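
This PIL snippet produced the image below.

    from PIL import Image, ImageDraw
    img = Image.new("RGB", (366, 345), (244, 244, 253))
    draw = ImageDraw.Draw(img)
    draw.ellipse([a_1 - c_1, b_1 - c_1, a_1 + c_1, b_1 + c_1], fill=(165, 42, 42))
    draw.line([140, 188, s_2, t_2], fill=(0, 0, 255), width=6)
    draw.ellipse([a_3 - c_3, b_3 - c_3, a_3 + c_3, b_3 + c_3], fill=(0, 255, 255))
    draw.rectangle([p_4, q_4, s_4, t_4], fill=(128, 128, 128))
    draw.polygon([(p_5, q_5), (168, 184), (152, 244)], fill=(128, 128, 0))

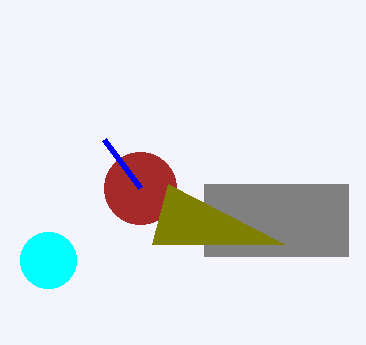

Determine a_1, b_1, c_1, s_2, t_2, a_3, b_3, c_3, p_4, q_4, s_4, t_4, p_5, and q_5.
a_1 = 140, b_1 = 188, c_1 = 36, s_2 = 104, t_2 = 140, a_3 = 48, b_3 = 260, c_3 = 28, p_4 = 204, q_4 = 184, s_4 = 348, t_4 = 256, p_5 = 284, q_5 = 244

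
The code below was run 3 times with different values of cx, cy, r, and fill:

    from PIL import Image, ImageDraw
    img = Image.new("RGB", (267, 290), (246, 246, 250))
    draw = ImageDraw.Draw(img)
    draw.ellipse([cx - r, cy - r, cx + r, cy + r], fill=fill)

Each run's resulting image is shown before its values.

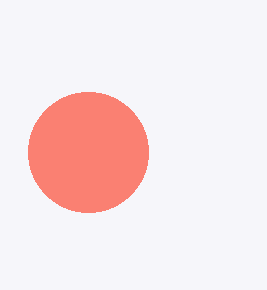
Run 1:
cx = 88
cy = 152
r = 60
fill = 'salmon'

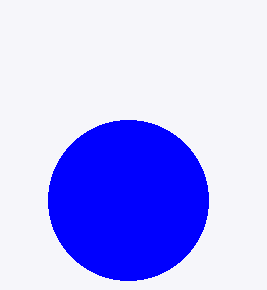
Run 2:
cx = 128; cy = 200; r = 80; fill = 'blue'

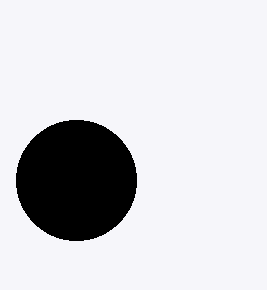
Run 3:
cx = 76
cy = 180
r = 60
fill = 'black'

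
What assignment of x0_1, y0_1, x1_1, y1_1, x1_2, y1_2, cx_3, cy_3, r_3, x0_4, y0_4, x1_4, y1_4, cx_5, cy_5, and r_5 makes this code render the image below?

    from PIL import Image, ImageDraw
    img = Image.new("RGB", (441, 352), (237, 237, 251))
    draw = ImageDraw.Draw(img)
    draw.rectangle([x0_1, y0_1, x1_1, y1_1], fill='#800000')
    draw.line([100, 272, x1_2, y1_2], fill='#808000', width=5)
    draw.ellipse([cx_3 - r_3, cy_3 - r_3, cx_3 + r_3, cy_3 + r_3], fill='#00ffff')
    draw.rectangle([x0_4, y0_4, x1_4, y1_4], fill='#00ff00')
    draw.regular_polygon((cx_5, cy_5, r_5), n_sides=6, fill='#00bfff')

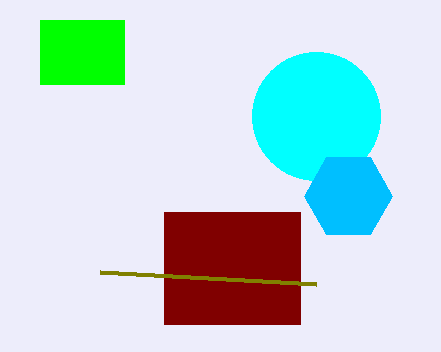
x0_1 = 164
y0_1 = 212
x1_1 = 300
y1_1 = 324
x1_2 = 316
y1_2 = 284
cx_3 = 316
cy_3 = 116
r_3 = 64
x0_4 = 40
y0_4 = 20
x1_4 = 124
y1_4 = 84
cx_5 = 348
cy_5 = 196
r_5 = 44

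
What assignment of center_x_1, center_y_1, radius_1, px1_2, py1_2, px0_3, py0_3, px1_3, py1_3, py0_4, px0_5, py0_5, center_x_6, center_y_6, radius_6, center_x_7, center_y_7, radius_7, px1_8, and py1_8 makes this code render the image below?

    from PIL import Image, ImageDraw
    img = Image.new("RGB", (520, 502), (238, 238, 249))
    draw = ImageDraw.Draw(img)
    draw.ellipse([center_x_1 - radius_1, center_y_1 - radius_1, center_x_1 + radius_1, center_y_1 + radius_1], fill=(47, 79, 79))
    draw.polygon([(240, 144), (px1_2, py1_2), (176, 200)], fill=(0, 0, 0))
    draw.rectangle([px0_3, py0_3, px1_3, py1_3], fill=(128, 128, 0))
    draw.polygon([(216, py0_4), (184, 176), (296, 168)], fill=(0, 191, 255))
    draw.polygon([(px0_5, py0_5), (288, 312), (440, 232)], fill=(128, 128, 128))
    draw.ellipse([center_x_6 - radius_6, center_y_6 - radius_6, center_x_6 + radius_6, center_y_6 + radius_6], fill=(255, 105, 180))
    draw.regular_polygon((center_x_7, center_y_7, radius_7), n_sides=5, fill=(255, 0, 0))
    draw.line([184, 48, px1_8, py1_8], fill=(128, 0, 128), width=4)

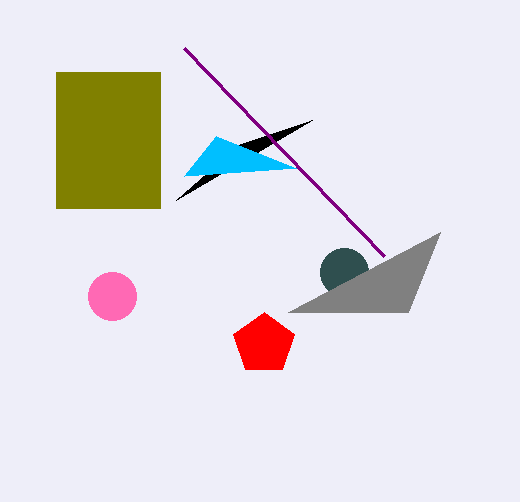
center_x_1 = 344, center_y_1 = 272, radius_1 = 24, px1_2 = 312, py1_2 = 120, px0_3 = 56, py0_3 = 72, px1_3 = 160, py1_3 = 208, py0_4 = 136, px0_5 = 408, py0_5 = 312, center_x_6 = 112, center_y_6 = 296, radius_6 = 24, center_x_7 = 264, center_y_7 = 344, radius_7 = 32, px1_8 = 384, py1_8 = 256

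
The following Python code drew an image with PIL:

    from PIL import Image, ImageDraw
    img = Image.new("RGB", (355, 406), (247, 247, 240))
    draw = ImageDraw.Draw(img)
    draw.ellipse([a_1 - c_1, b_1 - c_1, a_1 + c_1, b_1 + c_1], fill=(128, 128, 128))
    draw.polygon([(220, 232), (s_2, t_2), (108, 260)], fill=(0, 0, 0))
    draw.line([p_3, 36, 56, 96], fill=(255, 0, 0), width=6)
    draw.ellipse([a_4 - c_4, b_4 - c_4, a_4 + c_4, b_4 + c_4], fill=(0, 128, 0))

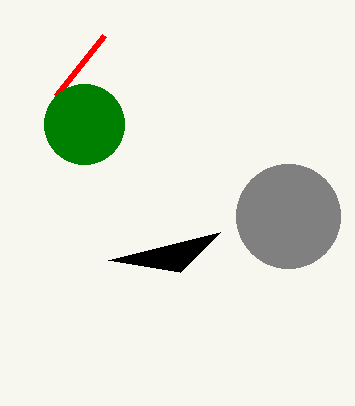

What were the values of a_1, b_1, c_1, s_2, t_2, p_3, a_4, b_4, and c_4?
a_1 = 288; b_1 = 216; c_1 = 52; s_2 = 180; t_2 = 272; p_3 = 104; a_4 = 84; b_4 = 124; c_4 = 40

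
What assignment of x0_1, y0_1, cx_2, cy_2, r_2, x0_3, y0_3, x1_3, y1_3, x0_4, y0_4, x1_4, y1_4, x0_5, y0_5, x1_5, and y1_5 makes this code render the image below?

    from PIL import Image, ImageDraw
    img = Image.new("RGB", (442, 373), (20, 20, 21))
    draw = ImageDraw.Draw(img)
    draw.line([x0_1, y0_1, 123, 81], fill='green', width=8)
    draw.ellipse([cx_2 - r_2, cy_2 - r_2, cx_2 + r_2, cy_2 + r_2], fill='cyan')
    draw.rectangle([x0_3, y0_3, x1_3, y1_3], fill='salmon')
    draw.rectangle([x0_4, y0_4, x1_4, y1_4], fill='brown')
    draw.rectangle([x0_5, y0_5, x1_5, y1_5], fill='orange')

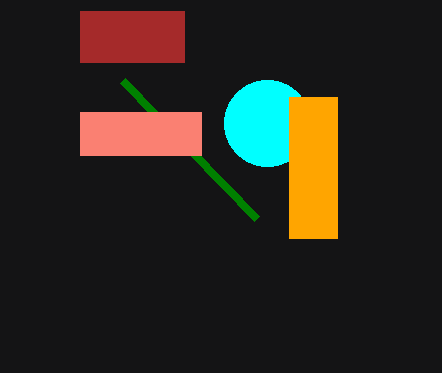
x0_1 = 257
y0_1 = 219
cx_2 = 267
cy_2 = 123
r_2 = 43
x0_3 = 80
y0_3 = 112
x1_3 = 201
y1_3 = 155
x0_4 = 80
y0_4 = 11
x1_4 = 184
y1_4 = 62
x0_5 = 289
y0_5 = 97
x1_5 = 337
y1_5 = 238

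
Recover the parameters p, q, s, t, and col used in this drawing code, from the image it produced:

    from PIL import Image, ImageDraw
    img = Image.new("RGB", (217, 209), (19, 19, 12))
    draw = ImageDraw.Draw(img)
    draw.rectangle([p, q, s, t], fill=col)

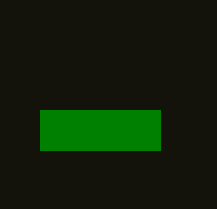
p = 40, q = 110, s = 160, t = 150, col = 'green'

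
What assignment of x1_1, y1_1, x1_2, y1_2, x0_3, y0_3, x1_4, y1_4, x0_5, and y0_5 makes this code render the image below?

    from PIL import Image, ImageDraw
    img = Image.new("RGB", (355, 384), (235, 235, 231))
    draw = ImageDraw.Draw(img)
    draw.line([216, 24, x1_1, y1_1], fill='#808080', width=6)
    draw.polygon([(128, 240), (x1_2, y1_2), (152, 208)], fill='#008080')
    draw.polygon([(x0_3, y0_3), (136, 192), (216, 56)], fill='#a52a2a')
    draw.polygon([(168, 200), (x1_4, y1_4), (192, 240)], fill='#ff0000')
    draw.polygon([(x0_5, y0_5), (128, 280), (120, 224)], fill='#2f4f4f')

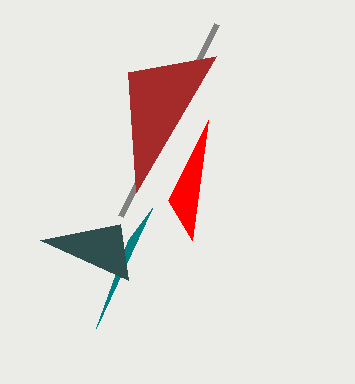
x1_1 = 120; y1_1 = 216; x1_2 = 96; y1_2 = 328; x0_3 = 128; y0_3 = 72; x1_4 = 208; y1_4 = 120; x0_5 = 40; y0_5 = 240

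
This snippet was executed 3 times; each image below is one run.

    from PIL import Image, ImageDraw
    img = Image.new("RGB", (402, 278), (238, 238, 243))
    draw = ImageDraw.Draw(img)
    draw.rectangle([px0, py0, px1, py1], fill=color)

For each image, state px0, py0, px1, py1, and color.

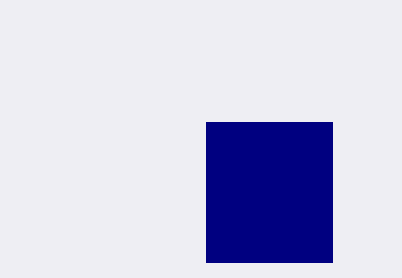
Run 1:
px0 = 206; py0 = 122; px1 = 332; py1 = 262; color = 'navy'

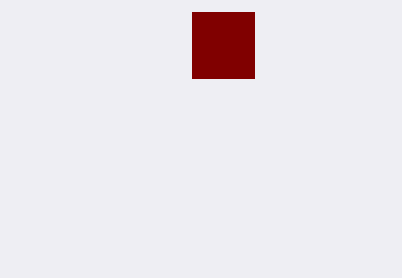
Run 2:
px0 = 192
py0 = 12
px1 = 254
py1 = 78
color = 'maroon'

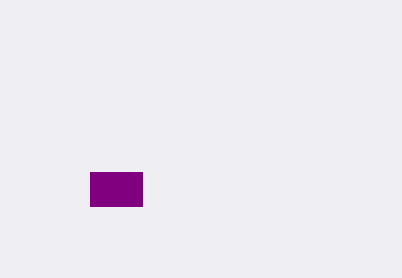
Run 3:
px0 = 90; py0 = 172; px1 = 142; py1 = 206; color = 'purple'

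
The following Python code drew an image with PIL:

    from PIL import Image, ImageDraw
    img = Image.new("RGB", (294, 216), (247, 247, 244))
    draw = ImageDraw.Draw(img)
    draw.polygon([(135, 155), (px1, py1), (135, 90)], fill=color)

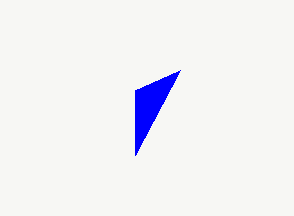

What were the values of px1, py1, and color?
px1 = 180; py1 = 70; color = 'blue'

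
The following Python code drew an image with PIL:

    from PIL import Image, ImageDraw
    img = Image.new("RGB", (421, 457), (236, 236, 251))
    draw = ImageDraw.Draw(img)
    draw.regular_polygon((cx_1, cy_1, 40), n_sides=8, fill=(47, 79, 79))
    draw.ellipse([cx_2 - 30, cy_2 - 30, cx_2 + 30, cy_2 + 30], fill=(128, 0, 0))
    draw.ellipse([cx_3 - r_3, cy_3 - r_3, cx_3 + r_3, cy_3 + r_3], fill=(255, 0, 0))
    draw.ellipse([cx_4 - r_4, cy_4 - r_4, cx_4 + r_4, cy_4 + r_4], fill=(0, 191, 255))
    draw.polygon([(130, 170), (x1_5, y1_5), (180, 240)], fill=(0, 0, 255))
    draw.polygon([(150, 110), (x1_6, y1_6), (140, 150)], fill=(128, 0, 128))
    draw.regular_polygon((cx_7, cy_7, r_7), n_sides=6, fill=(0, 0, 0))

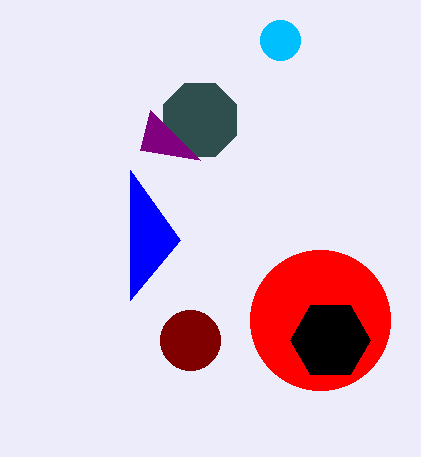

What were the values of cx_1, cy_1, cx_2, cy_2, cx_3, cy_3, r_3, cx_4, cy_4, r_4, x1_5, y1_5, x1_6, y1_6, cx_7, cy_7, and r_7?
cx_1 = 200; cy_1 = 120; cx_2 = 190; cy_2 = 340; cx_3 = 320; cy_3 = 320; r_3 = 70; cx_4 = 280; cy_4 = 40; r_4 = 20; x1_5 = 130; y1_5 = 300; x1_6 = 200; y1_6 = 160; cx_7 = 330; cy_7 = 340; r_7 = 40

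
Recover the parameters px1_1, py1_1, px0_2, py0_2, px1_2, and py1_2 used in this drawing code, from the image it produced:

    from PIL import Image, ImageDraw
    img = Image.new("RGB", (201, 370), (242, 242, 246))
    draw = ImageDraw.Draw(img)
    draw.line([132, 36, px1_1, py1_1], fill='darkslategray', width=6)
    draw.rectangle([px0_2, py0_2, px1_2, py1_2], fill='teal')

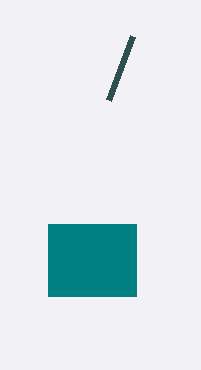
px1_1 = 108, py1_1 = 100, px0_2 = 48, py0_2 = 224, px1_2 = 136, py1_2 = 296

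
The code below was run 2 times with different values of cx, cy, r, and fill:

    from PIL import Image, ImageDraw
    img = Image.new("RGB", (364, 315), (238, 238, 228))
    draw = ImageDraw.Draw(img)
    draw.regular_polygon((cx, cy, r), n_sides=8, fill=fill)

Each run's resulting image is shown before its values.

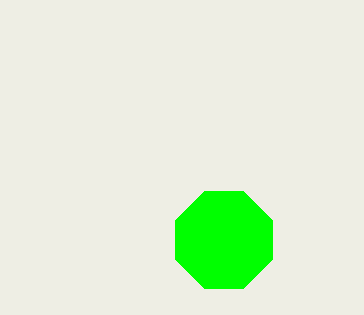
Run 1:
cx = 224, cy = 240, r = 52, fill = 'lime'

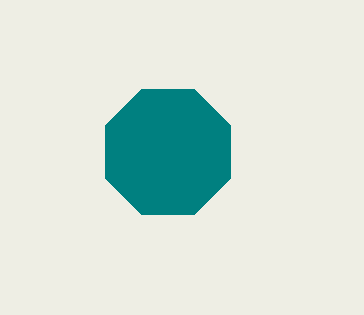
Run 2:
cx = 168, cy = 152, r = 68, fill = 'teal'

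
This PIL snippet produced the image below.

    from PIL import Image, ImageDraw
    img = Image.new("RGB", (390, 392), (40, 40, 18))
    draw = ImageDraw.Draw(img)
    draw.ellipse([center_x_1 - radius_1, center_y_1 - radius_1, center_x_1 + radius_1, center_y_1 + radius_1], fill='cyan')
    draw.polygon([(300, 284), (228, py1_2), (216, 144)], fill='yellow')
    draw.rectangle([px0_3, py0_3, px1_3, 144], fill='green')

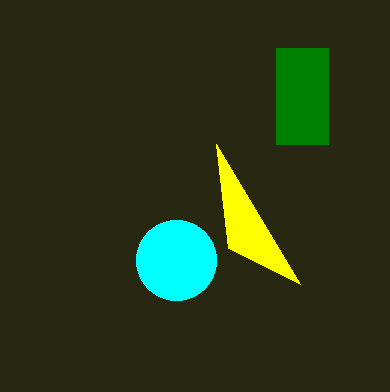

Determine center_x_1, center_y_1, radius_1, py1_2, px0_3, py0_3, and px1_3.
center_x_1 = 176, center_y_1 = 260, radius_1 = 40, py1_2 = 248, px0_3 = 276, py0_3 = 48, px1_3 = 328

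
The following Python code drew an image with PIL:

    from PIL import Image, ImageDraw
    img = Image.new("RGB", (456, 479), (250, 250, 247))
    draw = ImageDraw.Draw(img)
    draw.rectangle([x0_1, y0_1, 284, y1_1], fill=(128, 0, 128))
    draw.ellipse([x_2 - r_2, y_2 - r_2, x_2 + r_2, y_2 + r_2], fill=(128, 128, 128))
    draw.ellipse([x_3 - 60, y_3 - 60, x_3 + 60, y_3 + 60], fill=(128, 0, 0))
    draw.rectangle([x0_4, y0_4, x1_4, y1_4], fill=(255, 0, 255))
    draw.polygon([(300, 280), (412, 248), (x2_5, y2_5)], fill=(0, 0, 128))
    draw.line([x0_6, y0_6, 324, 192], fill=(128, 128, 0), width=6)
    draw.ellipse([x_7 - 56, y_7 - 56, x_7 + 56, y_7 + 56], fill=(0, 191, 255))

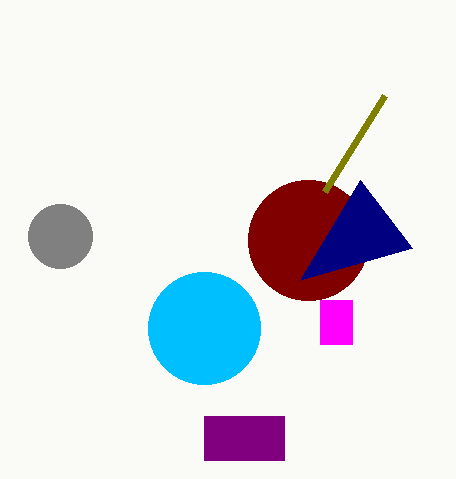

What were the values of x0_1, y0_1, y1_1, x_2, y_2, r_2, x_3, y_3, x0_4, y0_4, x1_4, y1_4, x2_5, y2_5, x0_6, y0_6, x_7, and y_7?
x0_1 = 204; y0_1 = 416; y1_1 = 460; x_2 = 60; y_2 = 236; r_2 = 32; x_3 = 308; y_3 = 240; x0_4 = 320; y0_4 = 300; x1_4 = 352; y1_4 = 344; x2_5 = 360; y2_5 = 180; x0_6 = 384; y0_6 = 96; x_7 = 204; y_7 = 328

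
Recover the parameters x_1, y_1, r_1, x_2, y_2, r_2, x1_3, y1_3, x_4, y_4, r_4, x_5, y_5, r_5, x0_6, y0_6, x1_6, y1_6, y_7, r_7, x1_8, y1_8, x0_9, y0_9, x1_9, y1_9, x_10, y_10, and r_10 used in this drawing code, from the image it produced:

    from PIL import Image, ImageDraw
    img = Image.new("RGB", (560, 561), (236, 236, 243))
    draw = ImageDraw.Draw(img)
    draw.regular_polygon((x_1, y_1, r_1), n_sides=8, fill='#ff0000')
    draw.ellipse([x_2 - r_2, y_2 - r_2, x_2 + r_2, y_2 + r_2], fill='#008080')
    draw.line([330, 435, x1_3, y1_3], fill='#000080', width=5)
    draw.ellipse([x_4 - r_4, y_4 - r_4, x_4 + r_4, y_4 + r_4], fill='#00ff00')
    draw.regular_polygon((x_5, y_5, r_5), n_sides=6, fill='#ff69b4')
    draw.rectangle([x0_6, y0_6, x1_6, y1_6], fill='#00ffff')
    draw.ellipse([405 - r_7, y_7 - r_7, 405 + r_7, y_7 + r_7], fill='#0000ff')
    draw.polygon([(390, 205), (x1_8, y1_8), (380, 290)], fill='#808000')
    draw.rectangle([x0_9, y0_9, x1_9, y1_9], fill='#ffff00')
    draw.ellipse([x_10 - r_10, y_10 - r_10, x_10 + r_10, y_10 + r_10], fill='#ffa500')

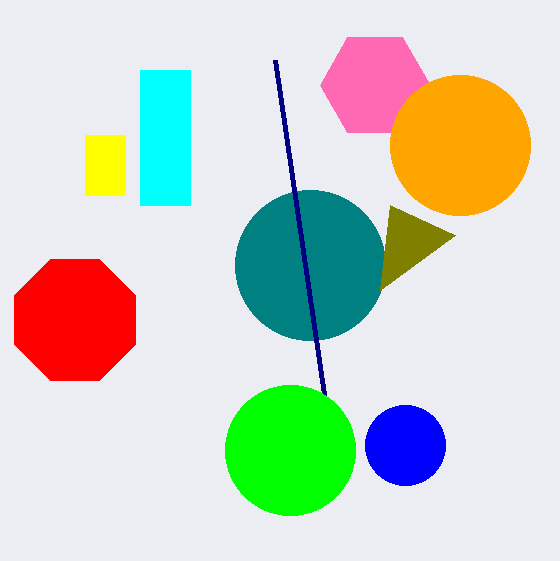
x_1 = 75; y_1 = 320; r_1 = 65; x_2 = 310; y_2 = 265; r_2 = 75; x1_3 = 275; y1_3 = 60; x_4 = 290; y_4 = 450; r_4 = 65; x_5 = 375; y_5 = 85; r_5 = 55; x0_6 = 140; y0_6 = 70; x1_6 = 190; y1_6 = 205; y_7 = 445; r_7 = 40; x1_8 = 455; y1_8 = 235; x0_9 = 85; y0_9 = 135; x1_9 = 125; y1_9 = 195; x_10 = 460; y_10 = 145; r_10 = 70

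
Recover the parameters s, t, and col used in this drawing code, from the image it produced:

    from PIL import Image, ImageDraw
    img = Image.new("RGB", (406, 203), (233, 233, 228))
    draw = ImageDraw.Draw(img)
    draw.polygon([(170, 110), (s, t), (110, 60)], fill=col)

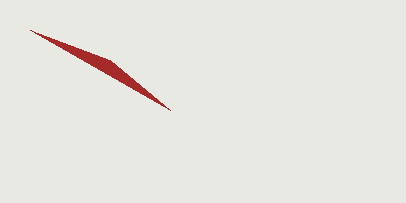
s = 30; t = 30; col = 'brown'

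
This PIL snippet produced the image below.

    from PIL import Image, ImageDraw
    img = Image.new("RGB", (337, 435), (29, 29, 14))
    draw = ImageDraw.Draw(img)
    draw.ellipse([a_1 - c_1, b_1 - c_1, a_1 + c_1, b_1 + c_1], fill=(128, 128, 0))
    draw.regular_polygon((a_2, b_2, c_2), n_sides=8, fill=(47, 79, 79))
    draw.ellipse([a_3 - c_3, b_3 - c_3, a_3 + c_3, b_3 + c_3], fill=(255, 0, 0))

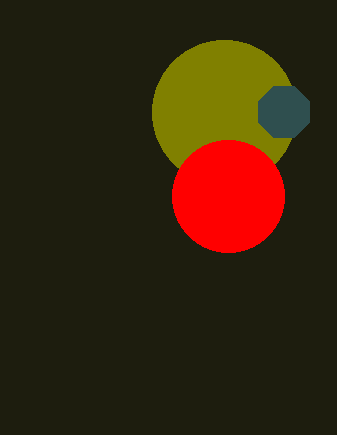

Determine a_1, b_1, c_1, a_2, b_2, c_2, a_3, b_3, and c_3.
a_1 = 224, b_1 = 112, c_1 = 72, a_2 = 284, b_2 = 112, c_2 = 28, a_3 = 228, b_3 = 196, c_3 = 56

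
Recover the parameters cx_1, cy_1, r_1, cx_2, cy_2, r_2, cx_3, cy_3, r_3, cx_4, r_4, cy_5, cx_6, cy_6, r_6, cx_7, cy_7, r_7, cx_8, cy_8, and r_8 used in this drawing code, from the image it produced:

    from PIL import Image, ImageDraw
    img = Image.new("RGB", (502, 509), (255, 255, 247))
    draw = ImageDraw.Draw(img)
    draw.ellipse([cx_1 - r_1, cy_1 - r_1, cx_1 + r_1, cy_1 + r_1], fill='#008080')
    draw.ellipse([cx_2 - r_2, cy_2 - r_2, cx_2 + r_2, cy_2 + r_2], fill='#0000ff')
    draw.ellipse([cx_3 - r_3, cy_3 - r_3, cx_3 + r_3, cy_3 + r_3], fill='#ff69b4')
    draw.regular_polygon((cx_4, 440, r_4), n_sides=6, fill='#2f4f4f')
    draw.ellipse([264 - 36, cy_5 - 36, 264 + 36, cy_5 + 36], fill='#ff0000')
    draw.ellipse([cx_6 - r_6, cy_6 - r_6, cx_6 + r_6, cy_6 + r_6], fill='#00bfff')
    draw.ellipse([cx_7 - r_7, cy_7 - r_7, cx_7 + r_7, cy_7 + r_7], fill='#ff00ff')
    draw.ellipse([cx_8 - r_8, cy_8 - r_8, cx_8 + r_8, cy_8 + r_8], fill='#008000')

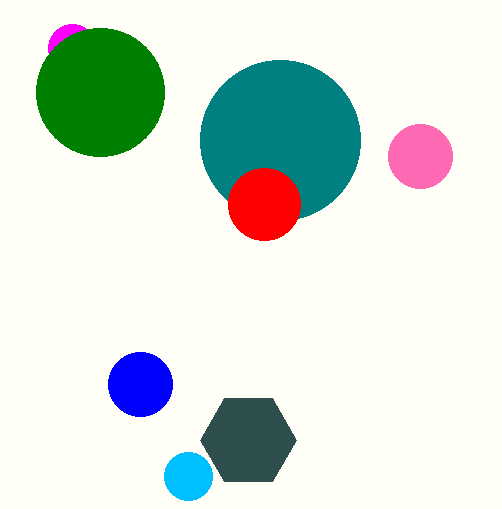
cx_1 = 280; cy_1 = 140; r_1 = 80; cx_2 = 140; cy_2 = 384; r_2 = 32; cx_3 = 420; cy_3 = 156; r_3 = 32; cx_4 = 248; r_4 = 48; cy_5 = 204; cx_6 = 188; cy_6 = 476; r_6 = 24; cx_7 = 72; cy_7 = 48; r_7 = 24; cx_8 = 100; cy_8 = 92; r_8 = 64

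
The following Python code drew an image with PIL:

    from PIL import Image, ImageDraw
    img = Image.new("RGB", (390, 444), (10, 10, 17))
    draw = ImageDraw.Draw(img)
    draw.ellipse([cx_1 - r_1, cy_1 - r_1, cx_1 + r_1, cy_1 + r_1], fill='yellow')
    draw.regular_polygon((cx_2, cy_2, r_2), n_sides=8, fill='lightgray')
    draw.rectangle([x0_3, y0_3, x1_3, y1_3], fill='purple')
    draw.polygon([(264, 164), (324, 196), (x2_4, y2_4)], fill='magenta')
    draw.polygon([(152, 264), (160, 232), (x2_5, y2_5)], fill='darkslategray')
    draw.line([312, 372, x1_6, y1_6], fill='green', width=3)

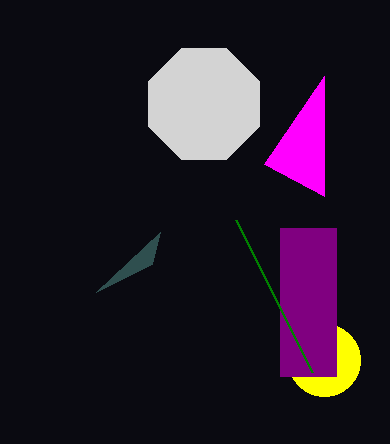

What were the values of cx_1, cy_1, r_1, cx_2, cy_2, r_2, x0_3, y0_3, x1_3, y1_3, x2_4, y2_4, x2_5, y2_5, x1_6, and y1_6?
cx_1 = 324; cy_1 = 360; r_1 = 36; cx_2 = 204; cy_2 = 104; r_2 = 60; x0_3 = 280; y0_3 = 228; x1_3 = 336; y1_3 = 376; x2_4 = 324; y2_4 = 76; x2_5 = 96; y2_5 = 292; x1_6 = 236; y1_6 = 220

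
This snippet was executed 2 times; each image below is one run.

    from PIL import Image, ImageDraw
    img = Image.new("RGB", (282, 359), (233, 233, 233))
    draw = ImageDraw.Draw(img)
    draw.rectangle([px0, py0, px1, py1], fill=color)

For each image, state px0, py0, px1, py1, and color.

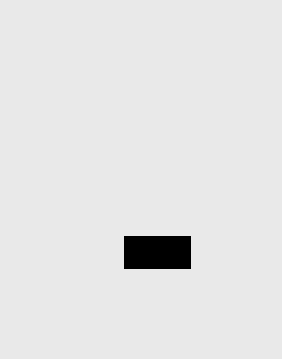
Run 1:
px0 = 124
py0 = 236
px1 = 190
py1 = 268
color = 'black'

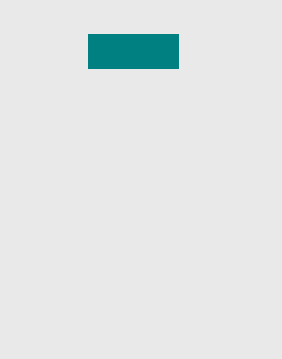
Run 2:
px0 = 88; py0 = 34; px1 = 178; py1 = 68; color = 'teal'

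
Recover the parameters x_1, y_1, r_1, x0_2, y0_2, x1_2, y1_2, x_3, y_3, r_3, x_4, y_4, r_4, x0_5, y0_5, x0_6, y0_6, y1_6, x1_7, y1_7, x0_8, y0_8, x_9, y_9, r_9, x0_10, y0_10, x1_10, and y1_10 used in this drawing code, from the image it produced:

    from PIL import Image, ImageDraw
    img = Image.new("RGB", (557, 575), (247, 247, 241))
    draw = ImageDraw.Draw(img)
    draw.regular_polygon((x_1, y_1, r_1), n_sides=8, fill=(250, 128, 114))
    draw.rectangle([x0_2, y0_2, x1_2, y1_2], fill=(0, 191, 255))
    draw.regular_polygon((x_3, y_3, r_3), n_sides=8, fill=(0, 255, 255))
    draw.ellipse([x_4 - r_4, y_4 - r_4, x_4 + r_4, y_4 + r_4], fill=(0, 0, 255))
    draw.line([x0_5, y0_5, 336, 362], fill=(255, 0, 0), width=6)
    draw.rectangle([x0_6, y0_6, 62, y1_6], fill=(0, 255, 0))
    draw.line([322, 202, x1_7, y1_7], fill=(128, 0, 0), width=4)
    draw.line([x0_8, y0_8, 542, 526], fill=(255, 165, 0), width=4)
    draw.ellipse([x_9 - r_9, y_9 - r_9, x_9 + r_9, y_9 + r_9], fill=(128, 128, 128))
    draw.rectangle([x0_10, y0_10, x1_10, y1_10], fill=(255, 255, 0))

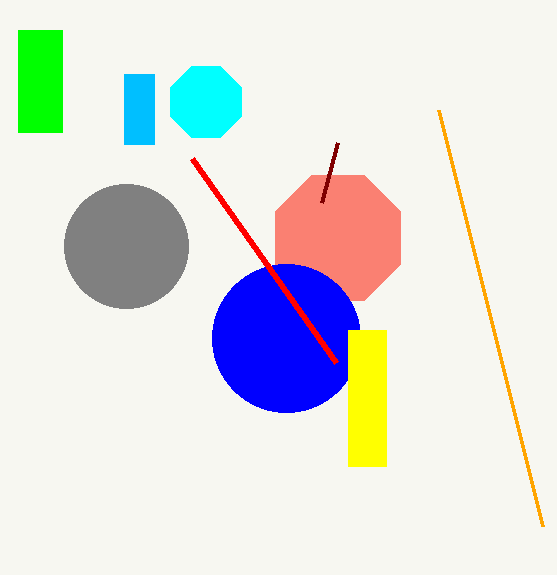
x_1 = 338
y_1 = 238
r_1 = 68
x0_2 = 124
y0_2 = 74
x1_2 = 154
y1_2 = 144
x_3 = 206
y_3 = 102
r_3 = 38
x_4 = 286
y_4 = 338
r_4 = 74
x0_5 = 192
y0_5 = 158
x0_6 = 18
y0_6 = 30
y1_6 = 132
x1_7 = 338
y1_7 = 142
x0_8 = 438
y0_8 = 110
x_9 = 126
y_9 = 246
r_9 = 62
x0_10 = 348
y0_10 = 330
x1_10 = 386
y1_10 = 466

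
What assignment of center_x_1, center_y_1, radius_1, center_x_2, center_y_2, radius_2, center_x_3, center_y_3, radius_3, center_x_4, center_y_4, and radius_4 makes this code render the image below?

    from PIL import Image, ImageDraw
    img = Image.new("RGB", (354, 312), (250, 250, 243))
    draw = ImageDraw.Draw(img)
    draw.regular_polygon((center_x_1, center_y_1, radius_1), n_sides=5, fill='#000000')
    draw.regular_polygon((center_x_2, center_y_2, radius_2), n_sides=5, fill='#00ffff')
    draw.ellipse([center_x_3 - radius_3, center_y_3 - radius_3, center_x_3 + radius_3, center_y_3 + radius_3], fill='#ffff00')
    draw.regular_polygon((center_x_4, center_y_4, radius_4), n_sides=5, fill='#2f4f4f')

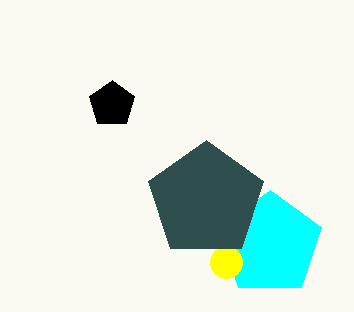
center_x_1 = 112
center_y_1 = 104
radius_1 = 24
center_x_2 = 270
center_y_2 = 244
radius_2 = 54
center_x_3 = 226
center_y_3 = 262
radius_3 = 16
center_x_4 = 206
center_y_4 = 200
radius_4 = 60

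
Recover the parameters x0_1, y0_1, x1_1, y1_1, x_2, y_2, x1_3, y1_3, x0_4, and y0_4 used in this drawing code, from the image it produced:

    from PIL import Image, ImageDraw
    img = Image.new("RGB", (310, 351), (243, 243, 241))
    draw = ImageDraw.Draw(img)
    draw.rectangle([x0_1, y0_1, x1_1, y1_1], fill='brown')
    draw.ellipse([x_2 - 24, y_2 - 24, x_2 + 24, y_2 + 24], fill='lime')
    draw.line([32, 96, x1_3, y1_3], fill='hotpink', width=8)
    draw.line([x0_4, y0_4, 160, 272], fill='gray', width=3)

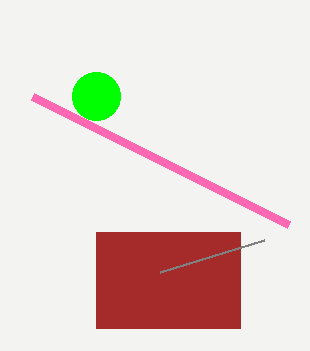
x0_1 = 96
y0_1 = 232
x1_1 = 240
y1_1 = 328
x_2 = 96
y_2 = 96
x1_3 = 288
y1_3 = 224
x0_4 = 264
y0_4 = 240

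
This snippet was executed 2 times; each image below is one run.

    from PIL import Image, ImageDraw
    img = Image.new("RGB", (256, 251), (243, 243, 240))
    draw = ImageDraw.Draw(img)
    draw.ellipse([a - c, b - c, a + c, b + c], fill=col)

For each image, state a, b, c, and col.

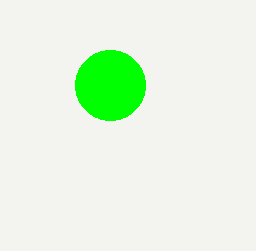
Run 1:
a = 110; b = 85; c = 35; col = 'lime'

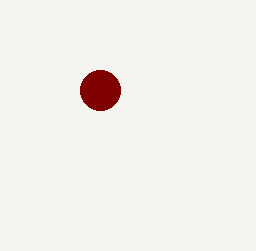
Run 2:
a = 100; b = 90; c = 20; col = 'maroon'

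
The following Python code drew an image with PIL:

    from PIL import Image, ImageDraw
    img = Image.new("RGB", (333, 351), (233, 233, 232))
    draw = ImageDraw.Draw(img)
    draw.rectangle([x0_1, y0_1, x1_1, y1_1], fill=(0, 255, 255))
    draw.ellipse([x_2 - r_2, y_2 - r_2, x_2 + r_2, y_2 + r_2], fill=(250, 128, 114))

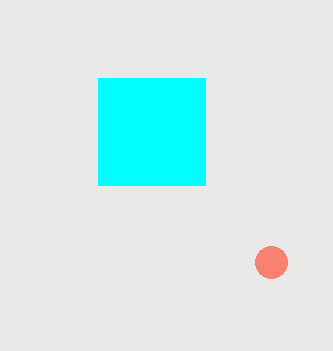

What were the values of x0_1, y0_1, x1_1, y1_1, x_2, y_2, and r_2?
x0_1 = 98, y0_1 = 78, x1_1 = 205, y1_1 = 185, x_2 = 271, y_2 = 262, r_2 = 16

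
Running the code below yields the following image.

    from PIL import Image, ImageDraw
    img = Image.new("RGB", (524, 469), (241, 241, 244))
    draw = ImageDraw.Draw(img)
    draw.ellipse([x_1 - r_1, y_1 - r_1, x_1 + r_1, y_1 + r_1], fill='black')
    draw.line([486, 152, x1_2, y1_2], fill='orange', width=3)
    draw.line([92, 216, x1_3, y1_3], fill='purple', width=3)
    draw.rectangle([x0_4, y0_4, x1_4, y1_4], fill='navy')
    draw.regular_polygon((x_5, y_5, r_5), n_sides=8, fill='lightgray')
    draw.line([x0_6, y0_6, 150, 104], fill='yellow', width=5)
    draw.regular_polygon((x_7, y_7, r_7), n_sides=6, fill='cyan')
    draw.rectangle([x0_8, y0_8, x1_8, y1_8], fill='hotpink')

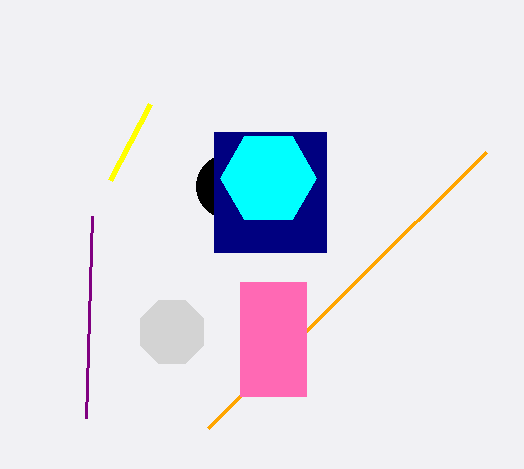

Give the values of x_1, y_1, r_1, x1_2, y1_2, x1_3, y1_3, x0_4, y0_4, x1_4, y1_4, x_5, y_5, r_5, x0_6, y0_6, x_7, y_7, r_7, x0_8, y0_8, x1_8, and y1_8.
x_1 = 228
y_1 = 186
r_1 = 32
x1_2 = 208
y1_2 = 428
x1_3 = 86
y1_3 = 418
x0_4 = 214
y0_4 = 132
x1_4 = 326
y1_4 = 252
x_5 = 172
y_5 = 332
r_5 = 34
x0_6 = 110
y0_6 = 180
x_7 = 268
y_7 = 178
r_7 = 48
x0_8 = 240
y0_8 = 282
x1_8 = 306
y1_8 = 396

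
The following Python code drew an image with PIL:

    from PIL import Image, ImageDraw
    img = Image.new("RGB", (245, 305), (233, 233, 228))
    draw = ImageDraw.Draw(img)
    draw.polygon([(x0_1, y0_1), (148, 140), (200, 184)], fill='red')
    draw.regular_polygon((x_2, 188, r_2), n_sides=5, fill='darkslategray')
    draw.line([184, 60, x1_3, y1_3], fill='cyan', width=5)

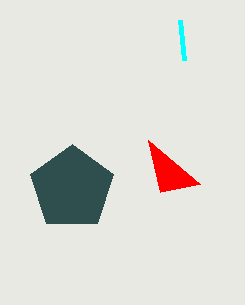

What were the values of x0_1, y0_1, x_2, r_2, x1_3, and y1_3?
x0_1 = 160, y0_1 = 192, x_2 = 72, r_2 = 44, x1_3 = 180, y1_3 = 20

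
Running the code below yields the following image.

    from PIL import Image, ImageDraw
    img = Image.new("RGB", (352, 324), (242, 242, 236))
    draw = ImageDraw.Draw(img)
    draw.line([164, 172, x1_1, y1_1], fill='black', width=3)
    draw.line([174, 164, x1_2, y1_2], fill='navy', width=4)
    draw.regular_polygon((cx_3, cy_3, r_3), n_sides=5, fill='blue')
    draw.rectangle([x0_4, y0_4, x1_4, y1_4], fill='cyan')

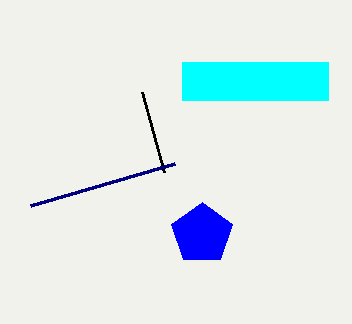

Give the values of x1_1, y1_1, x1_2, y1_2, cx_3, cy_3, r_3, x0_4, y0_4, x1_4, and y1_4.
x1_1 = 142
y1_1 = 92
x1_2 = 30
y1_2 = 206
cx_3 = 202
cy_3 = 234
r_3 = 32
x0_4 = 182
y0_4 = 62
x1_4 = 328
y1_4 = 100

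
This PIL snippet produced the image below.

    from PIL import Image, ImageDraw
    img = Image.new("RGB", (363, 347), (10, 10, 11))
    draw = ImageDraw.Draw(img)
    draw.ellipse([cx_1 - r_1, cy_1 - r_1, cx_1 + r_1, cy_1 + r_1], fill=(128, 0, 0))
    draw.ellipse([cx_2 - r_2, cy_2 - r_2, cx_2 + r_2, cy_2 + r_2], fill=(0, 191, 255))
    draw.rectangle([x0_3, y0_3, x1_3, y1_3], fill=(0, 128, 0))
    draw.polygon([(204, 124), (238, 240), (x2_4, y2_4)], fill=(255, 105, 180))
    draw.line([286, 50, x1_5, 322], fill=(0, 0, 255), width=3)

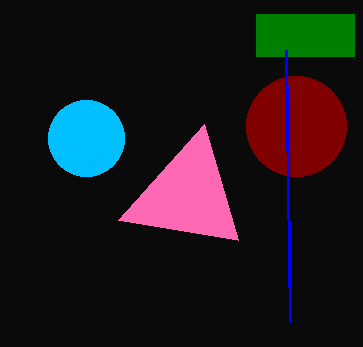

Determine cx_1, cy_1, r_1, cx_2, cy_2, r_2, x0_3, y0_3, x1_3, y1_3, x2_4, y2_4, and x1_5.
cx_1 = 296; cy_1 = 126; r_1 = 50; cx_2 = 86; cy_2 = 138; r_2 = 38; x0_3 = 256; y0_3 = 14; x1_3 = 354; y1_3 = 56; x2_4 = 118; y2_4 = 220; x1_5 = 290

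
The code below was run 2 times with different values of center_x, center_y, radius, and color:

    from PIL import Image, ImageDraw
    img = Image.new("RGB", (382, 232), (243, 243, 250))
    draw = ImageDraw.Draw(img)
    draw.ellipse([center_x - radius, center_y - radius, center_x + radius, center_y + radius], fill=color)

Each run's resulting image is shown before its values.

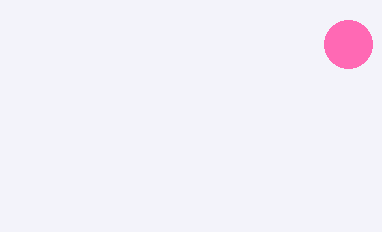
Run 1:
center_x = 348, center_y = 44, radius = 24, color = 'hotpink'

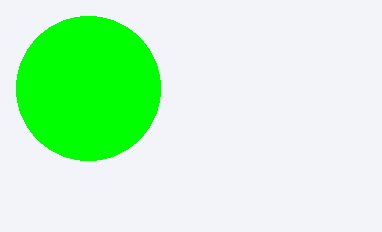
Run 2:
center_x = 88
center_y = 88
radius = 72
color = 'lime'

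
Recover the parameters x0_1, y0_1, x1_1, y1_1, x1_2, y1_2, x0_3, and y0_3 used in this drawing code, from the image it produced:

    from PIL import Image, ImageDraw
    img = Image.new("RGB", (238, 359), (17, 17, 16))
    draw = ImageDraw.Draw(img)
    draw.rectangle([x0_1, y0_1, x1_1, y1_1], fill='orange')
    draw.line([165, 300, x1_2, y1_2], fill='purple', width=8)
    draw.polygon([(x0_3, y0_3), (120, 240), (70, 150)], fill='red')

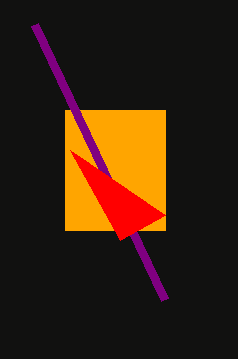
x0_1 = 65, y0_1 = 110, x1_1 = 165, y1_1 = 230, x1_2 = 35, y1_2 = 25, x0_3 = 165, y0_3 = 215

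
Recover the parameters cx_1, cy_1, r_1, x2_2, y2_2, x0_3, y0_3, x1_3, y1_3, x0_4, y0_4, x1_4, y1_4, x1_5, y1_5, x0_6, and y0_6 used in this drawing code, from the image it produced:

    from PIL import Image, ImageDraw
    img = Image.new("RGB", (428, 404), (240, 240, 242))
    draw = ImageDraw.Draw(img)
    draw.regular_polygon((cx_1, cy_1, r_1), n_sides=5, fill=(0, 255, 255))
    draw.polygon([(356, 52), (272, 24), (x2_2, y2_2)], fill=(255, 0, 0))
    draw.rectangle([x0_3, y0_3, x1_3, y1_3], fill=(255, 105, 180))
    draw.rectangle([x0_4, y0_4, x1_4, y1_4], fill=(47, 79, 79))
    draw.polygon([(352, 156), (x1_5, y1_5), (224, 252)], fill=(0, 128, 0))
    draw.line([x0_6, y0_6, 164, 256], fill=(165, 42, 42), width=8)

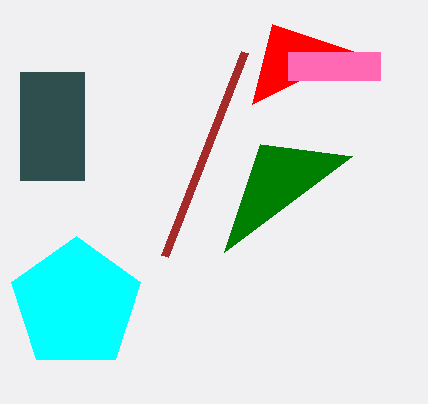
cx_1 = 76
cy_1 = 304
r_1 = 68
x2_2 = 252
y2_2 = 104
x0_3 = 288
y0_3 = 52
x1_3 = 380
y1_3 = 80
x0_4 = 20
y0_4 = 72
x1_4 = 84
y1_4 = 180
x1_5 = 260
y1_5 = 144
x0_6 = 244
y0_6 = 52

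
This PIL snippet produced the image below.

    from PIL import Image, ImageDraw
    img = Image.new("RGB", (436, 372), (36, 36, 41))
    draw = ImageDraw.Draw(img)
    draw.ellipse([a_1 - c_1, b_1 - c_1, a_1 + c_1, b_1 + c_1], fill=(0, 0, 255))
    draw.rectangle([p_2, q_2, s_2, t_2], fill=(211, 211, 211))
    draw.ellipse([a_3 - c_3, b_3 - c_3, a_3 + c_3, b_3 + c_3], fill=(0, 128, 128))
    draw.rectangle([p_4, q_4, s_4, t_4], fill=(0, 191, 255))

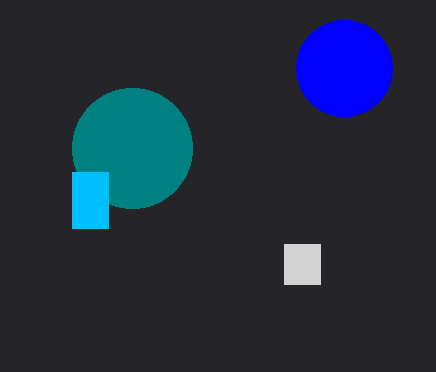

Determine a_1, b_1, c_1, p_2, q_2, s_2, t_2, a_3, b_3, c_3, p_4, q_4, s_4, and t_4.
a_1 = 344
b_1 = 68
c_1 = 48
p_2 = 284
q_2 = 244
s_2 = 320
t_2 = 284
a_3 = 132
b_3 = 148
c_3 = 60
p_4 = 72
q_4 = 172
s_4 = 108
t_4 = 228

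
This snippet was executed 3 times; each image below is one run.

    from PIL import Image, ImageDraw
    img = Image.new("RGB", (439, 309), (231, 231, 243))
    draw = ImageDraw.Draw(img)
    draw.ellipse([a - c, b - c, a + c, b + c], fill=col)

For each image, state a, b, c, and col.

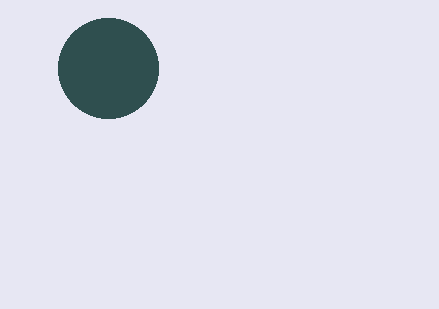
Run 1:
a = 108, b = 68, c = 50, col = 'darkslategray'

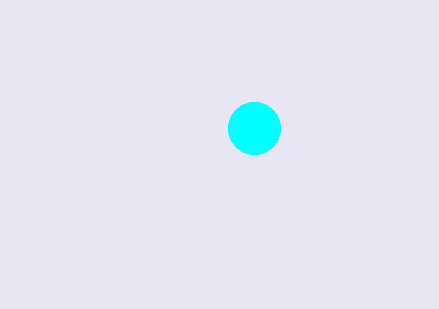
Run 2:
a = 254; b = 128; c = 26; col = 'cyan'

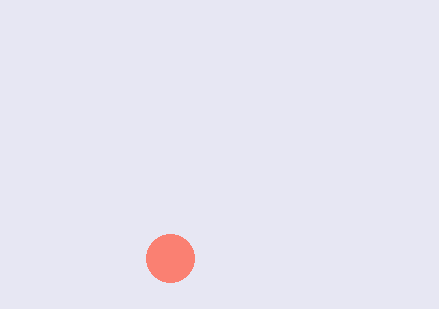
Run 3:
a = 170, b = 258, c = 24, col = 'salmon'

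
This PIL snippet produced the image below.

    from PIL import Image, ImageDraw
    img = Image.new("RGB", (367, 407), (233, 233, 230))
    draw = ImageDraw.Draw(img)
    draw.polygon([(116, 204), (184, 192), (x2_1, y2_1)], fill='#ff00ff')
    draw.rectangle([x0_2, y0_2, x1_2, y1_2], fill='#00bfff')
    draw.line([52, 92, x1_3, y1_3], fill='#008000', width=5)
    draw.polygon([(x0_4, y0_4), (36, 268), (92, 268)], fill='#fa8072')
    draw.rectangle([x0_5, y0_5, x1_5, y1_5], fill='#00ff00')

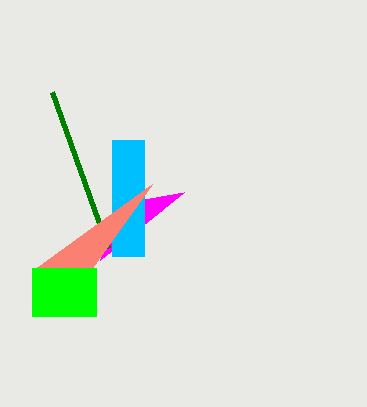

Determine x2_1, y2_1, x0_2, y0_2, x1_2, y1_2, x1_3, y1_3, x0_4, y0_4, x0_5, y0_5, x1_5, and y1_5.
x2_1 = 100, y2_1 = 260, x0_2 = 112, y0_2 = 140, x1_2 = 144, y1_2 = 256, x1_3 = 108, y1_3 = 248, x0_4 = 152, y0_4 = 184, x0_5 = 32, y0_5 = 268, x1_5 = 96, y1_5 = 316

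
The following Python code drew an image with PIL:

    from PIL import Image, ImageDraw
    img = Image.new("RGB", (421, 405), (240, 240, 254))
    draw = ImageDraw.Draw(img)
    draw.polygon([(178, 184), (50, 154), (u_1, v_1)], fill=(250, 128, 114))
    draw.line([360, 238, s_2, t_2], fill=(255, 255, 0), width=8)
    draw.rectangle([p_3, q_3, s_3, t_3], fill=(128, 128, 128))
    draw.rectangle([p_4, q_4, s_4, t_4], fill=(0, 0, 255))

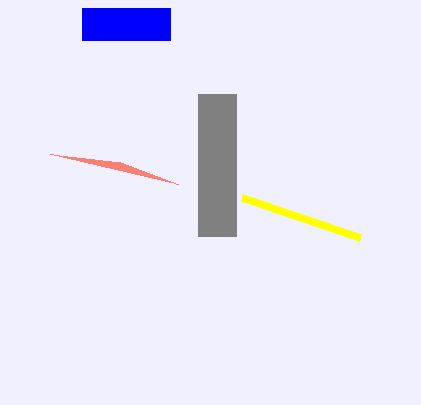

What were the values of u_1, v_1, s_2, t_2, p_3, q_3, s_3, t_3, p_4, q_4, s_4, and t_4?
u_1 = 120
v_1 = 162
s_2 = 242
t_2 = 198
p_3 = 198
q_3 = 94
s_3 = 236
t_3 = 236
p_4 = 82
q_4 = 8
s_4 = 170
t_4 = 40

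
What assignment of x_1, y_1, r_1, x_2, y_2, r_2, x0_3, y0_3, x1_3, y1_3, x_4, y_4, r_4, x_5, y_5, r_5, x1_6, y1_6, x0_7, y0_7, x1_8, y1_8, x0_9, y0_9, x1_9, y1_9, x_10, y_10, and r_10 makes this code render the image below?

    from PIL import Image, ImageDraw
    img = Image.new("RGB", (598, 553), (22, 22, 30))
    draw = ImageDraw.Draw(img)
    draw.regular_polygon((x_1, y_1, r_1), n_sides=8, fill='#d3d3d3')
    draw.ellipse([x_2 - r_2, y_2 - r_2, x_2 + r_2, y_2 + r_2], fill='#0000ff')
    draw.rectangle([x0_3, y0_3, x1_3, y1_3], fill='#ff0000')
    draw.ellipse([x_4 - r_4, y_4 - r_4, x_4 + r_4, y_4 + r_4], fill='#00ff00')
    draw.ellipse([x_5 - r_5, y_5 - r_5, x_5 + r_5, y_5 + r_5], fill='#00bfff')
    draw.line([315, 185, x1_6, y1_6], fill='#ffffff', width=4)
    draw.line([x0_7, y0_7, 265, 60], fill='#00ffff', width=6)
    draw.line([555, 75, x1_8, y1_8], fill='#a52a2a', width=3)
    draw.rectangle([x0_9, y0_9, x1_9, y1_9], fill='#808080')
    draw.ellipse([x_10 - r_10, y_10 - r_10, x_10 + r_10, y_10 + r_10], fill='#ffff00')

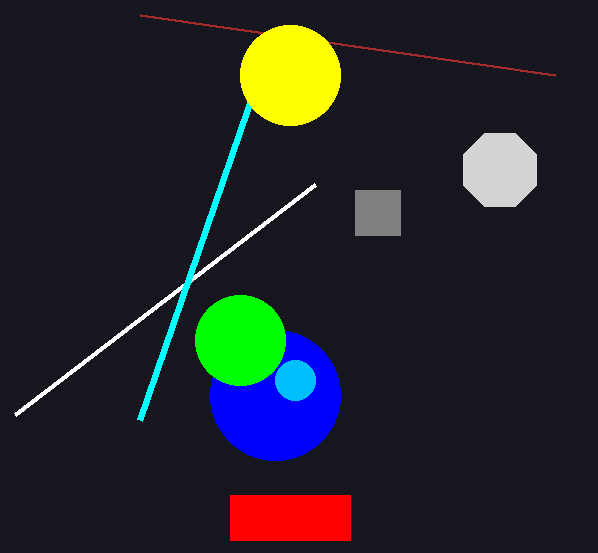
x_1 = 500; y_1 = 170; r_1 = 40; x_2 = 275; y_2 = 395; r_2 = 65; x0_3 = 230; y0_3 = 495; x1_3 = 350; y1_3 = 540; x_4 = 240; y_4 = 340; r_4 = 45; x_5 = 295; y_5 = 380; r_5 = 20; x1_6 = 15; y1_6 = 415; x0_7 = 140; y0_7 = 420; x1_8 = 140; y1_8 = 15; x0_9 = 355; y0_9 = 190; x1_9 = 400; y1_9 = 235; x_10 = 290; y_10 = 75; r_10 = 50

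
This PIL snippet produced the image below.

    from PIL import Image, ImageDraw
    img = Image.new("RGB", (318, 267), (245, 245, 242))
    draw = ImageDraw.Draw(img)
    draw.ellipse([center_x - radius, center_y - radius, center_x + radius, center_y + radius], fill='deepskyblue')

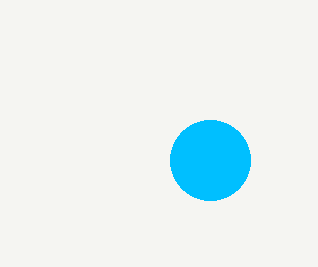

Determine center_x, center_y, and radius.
center_x = 210
center_y = 160
radius = 40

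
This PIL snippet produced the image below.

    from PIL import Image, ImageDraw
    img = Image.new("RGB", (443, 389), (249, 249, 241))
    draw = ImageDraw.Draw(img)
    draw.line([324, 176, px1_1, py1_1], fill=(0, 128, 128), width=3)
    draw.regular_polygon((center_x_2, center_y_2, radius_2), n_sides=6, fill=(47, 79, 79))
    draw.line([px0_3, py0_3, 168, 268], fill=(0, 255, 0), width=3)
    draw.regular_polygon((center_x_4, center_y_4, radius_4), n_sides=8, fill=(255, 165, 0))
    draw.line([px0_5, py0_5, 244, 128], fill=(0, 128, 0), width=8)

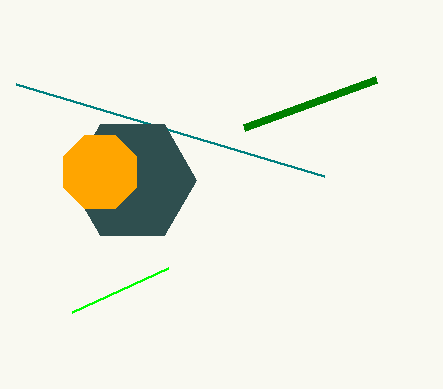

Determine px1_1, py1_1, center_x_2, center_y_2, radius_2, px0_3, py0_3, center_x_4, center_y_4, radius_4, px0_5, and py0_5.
px1_1 = 16, py1_1 = 84, center_x_2 = 132, center_y_2 = 180, radius_2 = 64, px0_3 = 72, py0_3 = 312, center_x_4 = 100, center_y_4 = 172, radius_4 = 40, px0_5 = 376, py0_5 = 80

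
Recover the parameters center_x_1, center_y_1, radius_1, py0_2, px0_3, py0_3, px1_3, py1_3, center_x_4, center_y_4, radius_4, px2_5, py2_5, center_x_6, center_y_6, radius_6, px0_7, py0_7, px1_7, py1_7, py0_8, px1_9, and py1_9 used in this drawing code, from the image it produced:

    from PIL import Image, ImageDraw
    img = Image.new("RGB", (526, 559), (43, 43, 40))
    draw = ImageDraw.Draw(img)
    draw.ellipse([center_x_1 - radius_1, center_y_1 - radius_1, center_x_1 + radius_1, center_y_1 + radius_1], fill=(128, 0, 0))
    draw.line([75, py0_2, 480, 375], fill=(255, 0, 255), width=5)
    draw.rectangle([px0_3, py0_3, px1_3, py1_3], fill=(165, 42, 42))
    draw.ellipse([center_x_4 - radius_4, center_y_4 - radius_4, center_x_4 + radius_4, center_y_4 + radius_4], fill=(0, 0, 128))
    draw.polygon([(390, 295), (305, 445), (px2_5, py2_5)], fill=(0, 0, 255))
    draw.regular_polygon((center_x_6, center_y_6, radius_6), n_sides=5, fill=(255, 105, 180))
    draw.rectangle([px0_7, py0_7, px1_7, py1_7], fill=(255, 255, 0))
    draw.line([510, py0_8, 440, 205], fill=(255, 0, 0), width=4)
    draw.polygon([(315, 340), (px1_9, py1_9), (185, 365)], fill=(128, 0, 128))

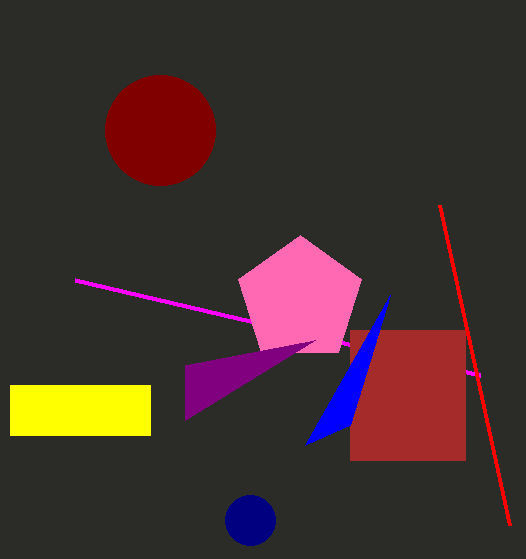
center_x_1 = 160
center_y_1 = 130
radius_1 = 55
py0_2 = 280
px0_3 = 350
py0_3 = 330
px1_3 = 465
py1_3 = 460
center_x_4 = 250
center_y_4 = 520
radius_4 = 25
px2_5 = 350
py2_5 = 425
center_x_6 = 300
center_y_6 = 300
radius_6 = 65
px0_7 = 10
py0_7 = 385
px1_7 = 150
py1_7 = 435
py0_8 = 525
px1_9 = 185
py1_9 = 420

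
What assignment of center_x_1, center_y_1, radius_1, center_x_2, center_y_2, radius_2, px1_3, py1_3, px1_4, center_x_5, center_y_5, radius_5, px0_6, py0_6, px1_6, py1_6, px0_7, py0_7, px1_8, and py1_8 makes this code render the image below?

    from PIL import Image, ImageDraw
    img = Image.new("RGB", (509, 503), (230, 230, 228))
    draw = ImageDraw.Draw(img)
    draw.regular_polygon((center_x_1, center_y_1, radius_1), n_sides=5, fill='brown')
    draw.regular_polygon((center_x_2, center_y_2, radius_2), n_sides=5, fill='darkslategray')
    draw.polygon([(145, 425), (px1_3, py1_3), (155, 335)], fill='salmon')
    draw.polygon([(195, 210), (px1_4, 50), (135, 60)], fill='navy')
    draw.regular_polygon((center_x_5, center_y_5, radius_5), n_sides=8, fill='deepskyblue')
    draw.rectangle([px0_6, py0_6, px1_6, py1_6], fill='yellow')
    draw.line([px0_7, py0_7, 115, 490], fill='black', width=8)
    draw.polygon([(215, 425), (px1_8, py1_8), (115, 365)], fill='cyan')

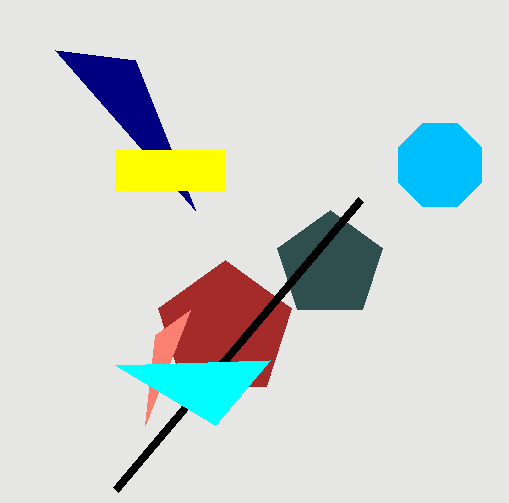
center_x_1 = 225; center_y_1 = 330; radius_1 = 70; center_x_2 = 330; center_y_2 = 265; radius_2 = 55; px1_3 = 190; py1_3 = 310; px1_4 = 55; center_x_5 = 440; center_y_5 = 165; radius_5 = 45; px0_6 = 115; py0_6 = 150; px1_6 = 225; py1_6 = 190; px0_7 = 360; py0_7 = 200; px1_8 = 270; py1_8 = 360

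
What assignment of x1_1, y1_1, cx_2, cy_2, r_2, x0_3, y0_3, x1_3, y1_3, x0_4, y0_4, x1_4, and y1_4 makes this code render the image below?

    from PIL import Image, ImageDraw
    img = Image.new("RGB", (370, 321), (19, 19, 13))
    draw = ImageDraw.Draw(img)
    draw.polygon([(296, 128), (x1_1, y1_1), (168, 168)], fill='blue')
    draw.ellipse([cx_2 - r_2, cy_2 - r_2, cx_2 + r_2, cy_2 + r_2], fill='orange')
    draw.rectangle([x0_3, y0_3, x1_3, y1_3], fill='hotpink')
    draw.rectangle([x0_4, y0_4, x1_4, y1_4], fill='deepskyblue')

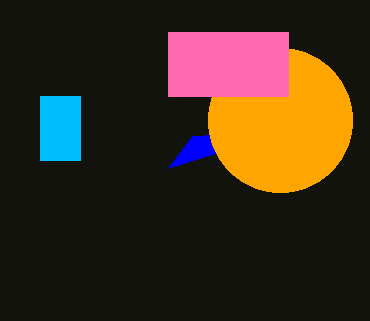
x1_1 = 192, y1_1 = 136, cx_2 = 280, cy_2 = 120, r_2 = 72, x0_3 = 168, y0_3 = 32, x1_3 = 288, y1_3 = 96, x0_4 = 40, y0_4 = 96, x1_4 = 80, y1_4 = 160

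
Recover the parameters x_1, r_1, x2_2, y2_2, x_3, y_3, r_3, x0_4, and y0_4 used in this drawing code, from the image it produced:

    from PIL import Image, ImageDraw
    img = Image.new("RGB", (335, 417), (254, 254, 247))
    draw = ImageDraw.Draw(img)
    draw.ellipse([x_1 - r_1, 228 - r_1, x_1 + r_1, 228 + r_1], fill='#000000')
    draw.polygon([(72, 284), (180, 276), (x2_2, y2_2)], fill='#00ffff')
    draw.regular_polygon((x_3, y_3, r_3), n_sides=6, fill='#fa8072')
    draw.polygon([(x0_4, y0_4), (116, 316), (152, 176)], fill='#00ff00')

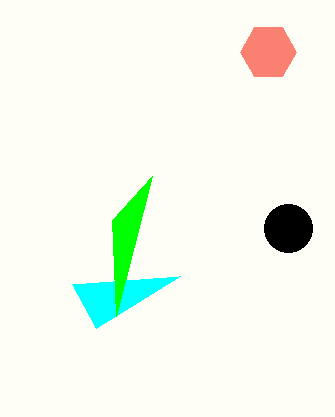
x_1 = 288, r_1 = 24, x2_2 = 96, y2_2 = 328, x_3 = 268, y_3 = 52, r_3 = 28, x0_4 = 112, y0_4 = 220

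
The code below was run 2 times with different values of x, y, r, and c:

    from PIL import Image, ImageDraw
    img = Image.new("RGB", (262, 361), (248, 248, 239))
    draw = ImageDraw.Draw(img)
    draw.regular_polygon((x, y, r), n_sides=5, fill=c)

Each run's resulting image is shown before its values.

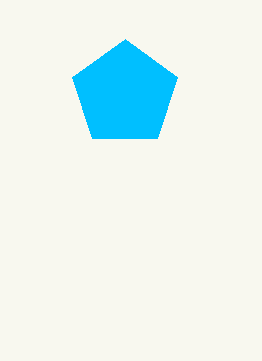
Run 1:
x = 125; y = 94; r = 55; c = 'deepskyblue'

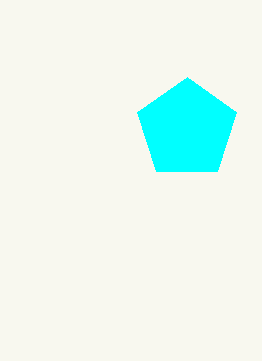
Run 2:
x = 187; y = 129; r = 52; c = 'cyan'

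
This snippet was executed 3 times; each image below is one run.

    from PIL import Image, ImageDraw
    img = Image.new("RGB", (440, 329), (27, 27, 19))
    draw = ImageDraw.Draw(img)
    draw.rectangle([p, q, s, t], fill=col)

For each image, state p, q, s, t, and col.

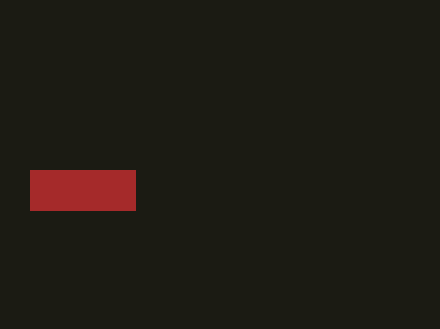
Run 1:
p = 30; q = 170; s = 135; t = 210; col = 'brown'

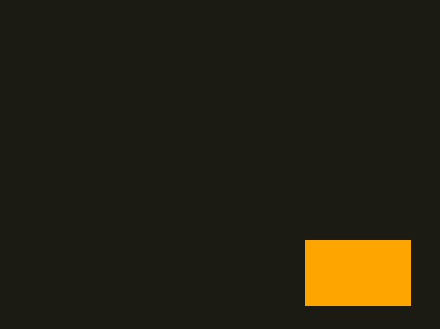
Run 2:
p = 305
q = 240
s = 410
t = 305
col = 'orange'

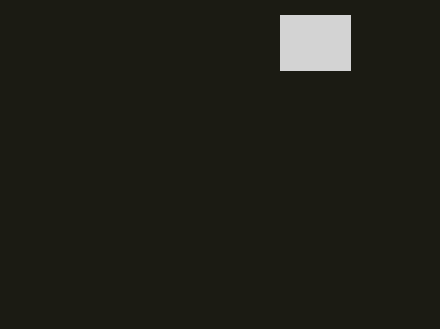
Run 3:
p = 280
q = 15
s = 350
t = 70
col = 'lightgray'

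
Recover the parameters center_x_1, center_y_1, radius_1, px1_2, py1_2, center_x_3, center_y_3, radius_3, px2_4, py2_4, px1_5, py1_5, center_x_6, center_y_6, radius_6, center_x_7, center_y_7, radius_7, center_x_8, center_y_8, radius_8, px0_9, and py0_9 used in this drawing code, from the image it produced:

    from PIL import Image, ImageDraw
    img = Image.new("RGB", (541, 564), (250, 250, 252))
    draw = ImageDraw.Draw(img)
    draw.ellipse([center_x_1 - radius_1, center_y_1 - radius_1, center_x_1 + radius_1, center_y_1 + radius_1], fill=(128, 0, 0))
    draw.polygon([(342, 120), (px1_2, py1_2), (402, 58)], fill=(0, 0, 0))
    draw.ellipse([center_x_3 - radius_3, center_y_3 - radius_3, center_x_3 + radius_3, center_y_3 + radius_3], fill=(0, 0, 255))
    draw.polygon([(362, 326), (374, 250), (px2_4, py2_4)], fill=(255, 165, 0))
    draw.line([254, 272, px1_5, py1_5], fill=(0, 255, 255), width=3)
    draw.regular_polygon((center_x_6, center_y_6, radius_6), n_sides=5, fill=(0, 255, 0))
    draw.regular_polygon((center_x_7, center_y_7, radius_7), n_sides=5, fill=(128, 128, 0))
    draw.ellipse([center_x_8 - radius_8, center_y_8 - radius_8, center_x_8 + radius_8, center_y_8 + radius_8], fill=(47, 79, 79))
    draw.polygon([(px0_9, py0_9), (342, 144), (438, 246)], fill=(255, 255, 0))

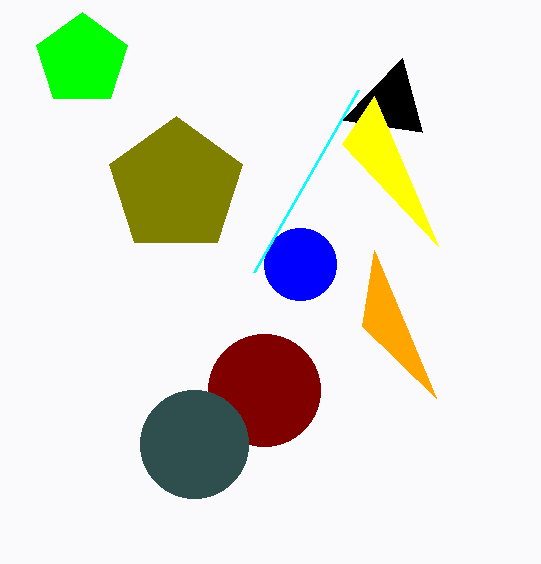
center_x_1 = 264, center_y_1 = 390, radius_1 = 56, px1_2 = 422, py1_2 = 132, center_x_3 = 300, center_y_3 = 264, radius_3 = 36, px2_4 = 436, py2_4 = 398, px1_5 = 358, py1_5 = 90, center_x_6 = 82, center_y_6 = 60, radius_6 = 48, center_x_7 = 176, center_y_7 = 186, radius_7 = 70, center_x_8 = 194, center_y_8 = 444, radius_8 = 54, px0_9 = 374, py0_9 = 96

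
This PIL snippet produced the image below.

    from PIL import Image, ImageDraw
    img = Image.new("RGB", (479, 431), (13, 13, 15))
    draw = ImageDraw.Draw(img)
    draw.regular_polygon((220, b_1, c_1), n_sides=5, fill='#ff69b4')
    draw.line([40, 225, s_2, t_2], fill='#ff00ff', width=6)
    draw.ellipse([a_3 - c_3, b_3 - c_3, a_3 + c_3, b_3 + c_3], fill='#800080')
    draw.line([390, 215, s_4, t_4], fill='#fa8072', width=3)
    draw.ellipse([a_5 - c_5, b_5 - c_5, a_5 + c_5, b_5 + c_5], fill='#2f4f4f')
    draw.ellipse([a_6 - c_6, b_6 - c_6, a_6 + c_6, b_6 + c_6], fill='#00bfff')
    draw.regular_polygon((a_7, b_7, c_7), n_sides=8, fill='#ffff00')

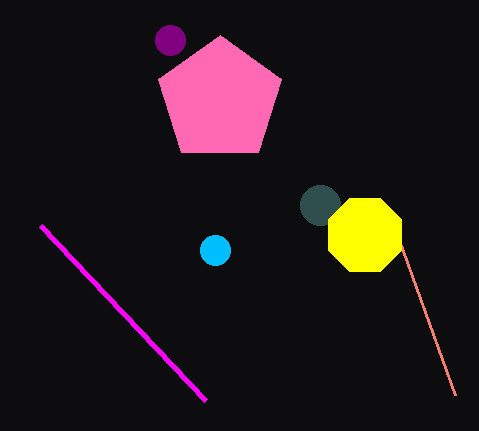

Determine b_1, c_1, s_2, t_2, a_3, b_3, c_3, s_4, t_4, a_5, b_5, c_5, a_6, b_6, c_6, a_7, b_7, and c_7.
b_1 = 100; c_1 = 65; s_2 = 205; t_2 = 400; a_3 = 170; b_3 = 40; c_3 = 15; s_4 = 455; t_4 = 395; a_5 = 320; b_5 = 205; c_5 = 20; a_6 = 215; b_6 = 250; c_6 = 15; a_7 = 365; b_7 = 235; c_7 = 40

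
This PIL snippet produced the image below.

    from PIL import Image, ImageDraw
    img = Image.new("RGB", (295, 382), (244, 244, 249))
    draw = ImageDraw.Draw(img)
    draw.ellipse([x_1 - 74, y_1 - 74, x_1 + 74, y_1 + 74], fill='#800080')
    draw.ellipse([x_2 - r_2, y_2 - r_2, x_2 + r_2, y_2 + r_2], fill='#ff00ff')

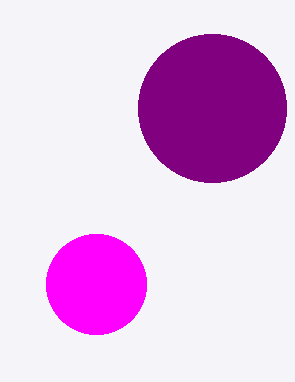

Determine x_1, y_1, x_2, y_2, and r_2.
x_1 = 212; y_1 = 108; x_2 = 96; y_2 = 284; r_2 = 50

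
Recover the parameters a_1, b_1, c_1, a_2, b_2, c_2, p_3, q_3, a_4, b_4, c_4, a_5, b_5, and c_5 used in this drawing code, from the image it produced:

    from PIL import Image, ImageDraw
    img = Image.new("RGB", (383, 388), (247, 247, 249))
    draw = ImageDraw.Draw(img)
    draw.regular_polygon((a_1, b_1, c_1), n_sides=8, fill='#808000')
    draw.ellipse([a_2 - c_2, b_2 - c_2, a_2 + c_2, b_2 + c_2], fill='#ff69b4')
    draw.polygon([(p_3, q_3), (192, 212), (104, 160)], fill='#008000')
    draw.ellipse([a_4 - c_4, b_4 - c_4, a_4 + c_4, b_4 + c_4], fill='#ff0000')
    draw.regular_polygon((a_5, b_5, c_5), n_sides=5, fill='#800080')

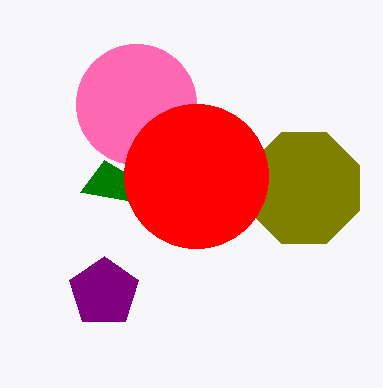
a_1 = 304, b_1 = 188, c_1 = 60, a_2 = 136, b_2 = 104, c_2 = 60, p_3 = 80, q_3 = 192, a_4 = 196, b_4 = 176, c_4 = 72, a_5 = 104, b_5 = 292, c_5 = 36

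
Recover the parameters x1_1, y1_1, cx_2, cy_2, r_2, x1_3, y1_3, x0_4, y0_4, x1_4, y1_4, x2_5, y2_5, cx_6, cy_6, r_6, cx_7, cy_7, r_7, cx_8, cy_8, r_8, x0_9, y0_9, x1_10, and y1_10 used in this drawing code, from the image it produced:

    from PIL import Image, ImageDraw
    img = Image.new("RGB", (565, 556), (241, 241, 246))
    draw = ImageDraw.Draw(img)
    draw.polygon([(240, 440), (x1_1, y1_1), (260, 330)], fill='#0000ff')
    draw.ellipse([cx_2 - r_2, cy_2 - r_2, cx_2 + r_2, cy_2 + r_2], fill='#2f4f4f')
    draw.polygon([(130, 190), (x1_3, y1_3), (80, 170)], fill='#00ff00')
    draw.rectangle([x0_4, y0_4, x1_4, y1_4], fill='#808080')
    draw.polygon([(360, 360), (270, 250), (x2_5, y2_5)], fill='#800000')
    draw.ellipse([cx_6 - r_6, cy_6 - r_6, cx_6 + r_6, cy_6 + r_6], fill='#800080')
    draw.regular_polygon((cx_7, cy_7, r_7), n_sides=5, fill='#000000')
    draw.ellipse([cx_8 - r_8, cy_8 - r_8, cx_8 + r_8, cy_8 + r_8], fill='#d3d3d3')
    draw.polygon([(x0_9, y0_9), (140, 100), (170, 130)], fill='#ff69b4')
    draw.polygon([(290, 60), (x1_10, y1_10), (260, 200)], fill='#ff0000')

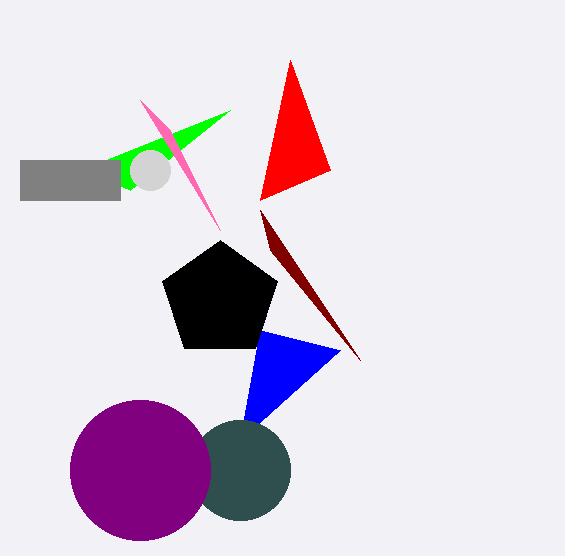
x1_1 = 340; y1_1 = 350; cx_2 = 240; cy_2 = 470; r_2 = 50; x1_3 = 230; y1_3 = 110; x0_4 = 20; y0_4 = 160; x1_4 = 120; y1_4 = 200; x2_5 = 260; y2_5 = 210; cx_6 = 140; cy_6 = 470; r_6 = 70; cx_7 = 220; cy_7 = 300; r_7 = 60; cx_8 = 150; cy_8 = 170; r_8 = 20; x0_9 = 220; y0_9 = 230; x1_10 = 330; y1_10 = 170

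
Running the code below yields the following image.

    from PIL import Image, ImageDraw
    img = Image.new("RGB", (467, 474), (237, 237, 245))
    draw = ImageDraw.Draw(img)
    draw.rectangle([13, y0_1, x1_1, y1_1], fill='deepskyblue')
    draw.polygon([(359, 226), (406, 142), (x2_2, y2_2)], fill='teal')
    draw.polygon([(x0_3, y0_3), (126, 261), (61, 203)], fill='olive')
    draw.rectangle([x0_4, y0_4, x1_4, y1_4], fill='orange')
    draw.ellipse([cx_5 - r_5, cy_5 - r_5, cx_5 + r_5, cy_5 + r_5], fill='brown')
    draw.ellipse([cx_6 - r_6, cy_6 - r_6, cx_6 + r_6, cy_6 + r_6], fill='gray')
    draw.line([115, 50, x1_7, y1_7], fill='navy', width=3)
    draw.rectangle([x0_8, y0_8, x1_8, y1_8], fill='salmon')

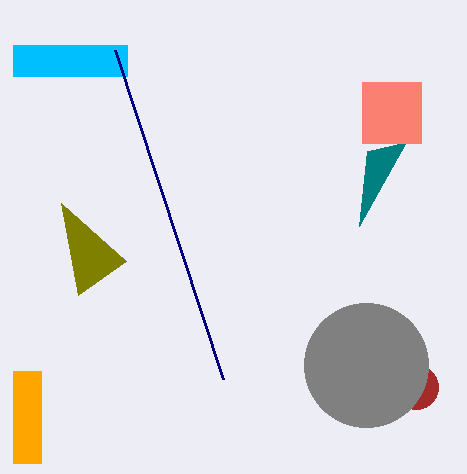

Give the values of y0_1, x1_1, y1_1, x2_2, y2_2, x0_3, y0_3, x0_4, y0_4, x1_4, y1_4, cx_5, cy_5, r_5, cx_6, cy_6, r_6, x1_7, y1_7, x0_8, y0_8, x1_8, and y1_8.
y0_1 = 45
x1_1 = 127
y1_1 = 76
x2_2 = 367
y2_2 = 151
x0_3 = 78
y0_3 = 295
x0_4 = 13
y0_4 = 371
x1_4 = 41
y1_4 = 463
cx_5 = 416
cy_5 = 387
r_5 = 22
cx_6 = 366
cy_6 = 365
r_6 = 62
x1_7 = 223
y1_7 = 379
x0_8 = 362
y0_8 = 82
x1_8 = 421
y1_8 = 143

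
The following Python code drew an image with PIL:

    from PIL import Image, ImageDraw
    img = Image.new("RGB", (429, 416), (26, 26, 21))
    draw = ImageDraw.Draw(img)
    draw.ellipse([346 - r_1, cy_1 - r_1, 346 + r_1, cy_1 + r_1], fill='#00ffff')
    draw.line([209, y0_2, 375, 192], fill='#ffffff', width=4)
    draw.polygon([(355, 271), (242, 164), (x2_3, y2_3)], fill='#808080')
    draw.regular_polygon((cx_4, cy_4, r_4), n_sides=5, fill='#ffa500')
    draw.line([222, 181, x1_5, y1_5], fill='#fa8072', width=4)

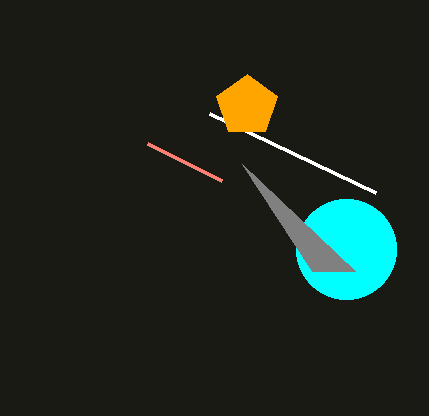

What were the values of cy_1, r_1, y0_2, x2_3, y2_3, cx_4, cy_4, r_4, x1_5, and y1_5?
cy_1 = 249, r_1 = 50, y0_2 = 113, x2_3 = 312, y2_3 = 271, cx_4 = 247, cy_4 = 106, r_4 = 32, x1_5 = 148, y1_5 = 144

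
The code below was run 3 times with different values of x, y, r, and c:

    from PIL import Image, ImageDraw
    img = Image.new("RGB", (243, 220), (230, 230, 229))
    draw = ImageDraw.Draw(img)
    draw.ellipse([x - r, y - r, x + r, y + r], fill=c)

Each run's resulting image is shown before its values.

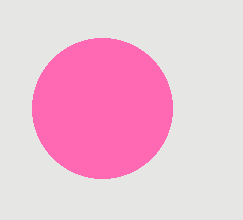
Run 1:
x = 102; y = 108; r = 70; c = 'hotpink'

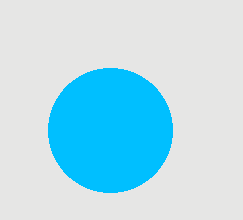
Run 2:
x = 110
y = 130
r = 62
c = 'deepskyblue'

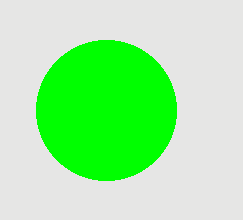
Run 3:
x = 106; y = 110; r = 70; c = 'lime'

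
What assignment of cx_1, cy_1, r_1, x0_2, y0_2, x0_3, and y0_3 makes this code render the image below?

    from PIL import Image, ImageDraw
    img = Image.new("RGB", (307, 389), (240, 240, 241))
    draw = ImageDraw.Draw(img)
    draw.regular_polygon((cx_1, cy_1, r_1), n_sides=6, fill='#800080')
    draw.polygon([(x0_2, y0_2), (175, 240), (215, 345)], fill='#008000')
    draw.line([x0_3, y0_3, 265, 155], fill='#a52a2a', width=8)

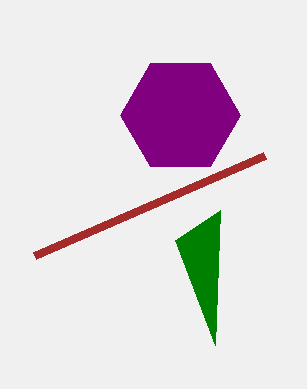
cx_1 = 180, cy_1 = 115, r_1 = 60, x0_2 = 220, y0_2 = 210, x0_3 = 35, y0_3 = 255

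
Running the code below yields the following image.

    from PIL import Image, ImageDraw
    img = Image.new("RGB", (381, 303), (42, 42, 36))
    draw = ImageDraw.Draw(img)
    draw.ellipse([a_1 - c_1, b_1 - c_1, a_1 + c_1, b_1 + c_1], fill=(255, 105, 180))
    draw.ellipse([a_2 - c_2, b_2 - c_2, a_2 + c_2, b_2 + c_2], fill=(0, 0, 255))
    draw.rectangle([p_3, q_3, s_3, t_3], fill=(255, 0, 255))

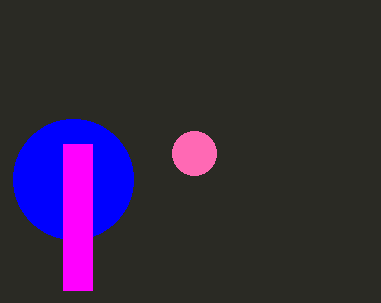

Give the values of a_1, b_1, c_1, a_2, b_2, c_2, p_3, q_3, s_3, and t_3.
a_1 = 194; b_1 = 153; c_1 = 22; a_2 = 73; b_2 = 179; c_2 = 60; p_3 = 63; q_3 = 144; s_3 = 92; t_3 = 290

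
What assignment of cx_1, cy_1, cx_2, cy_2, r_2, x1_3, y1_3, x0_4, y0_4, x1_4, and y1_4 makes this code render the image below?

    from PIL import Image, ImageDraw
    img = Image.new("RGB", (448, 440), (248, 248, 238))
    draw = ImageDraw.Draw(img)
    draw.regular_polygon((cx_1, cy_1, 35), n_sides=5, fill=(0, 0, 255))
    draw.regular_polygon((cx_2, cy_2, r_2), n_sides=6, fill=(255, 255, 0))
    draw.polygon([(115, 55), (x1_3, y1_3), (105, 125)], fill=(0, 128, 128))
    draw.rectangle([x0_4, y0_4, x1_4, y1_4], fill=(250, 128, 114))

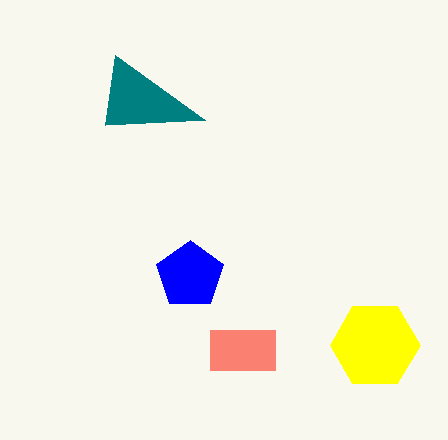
cx_1 = 190; cy_1 = 275; cx_2 = 375; cy_2 = 345; r_2 = 45; x1_3 = 205; y1_3 = 120; x0_4 = 210; y0_4 = 330; x1_4 = 275; y1_4 = 370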